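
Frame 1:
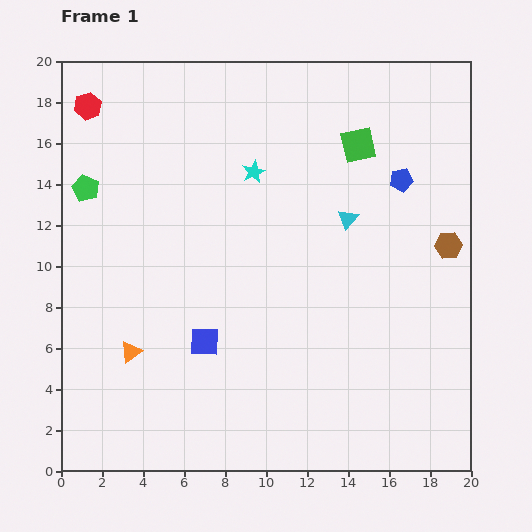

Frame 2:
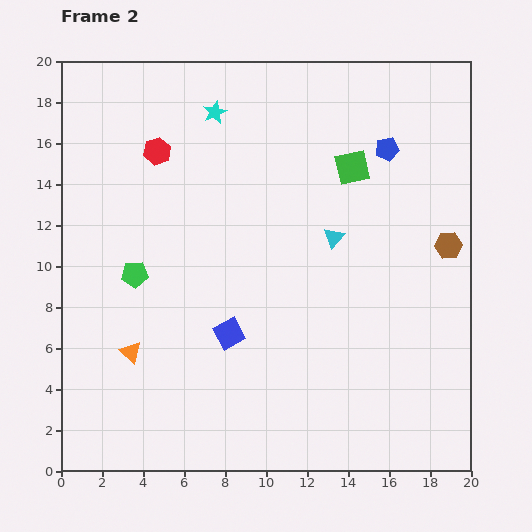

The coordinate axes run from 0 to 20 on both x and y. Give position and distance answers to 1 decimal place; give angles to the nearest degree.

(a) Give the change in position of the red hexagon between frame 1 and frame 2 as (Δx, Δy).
(3.4, -2.2)

The red hexagon was at (1.3, 17.8) in frame 1 and (4.7, 15.6) in frame 2.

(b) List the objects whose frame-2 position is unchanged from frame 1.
the orange triangle, the brown hexagon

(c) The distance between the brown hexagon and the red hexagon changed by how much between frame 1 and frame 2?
-4.0

Distance in frame 1: 18.9. Distance in frame 2: 14.9.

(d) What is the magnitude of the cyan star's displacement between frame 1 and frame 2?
3.5

The cyan star moved from (9.4, 14.6) to (7.5, 17.5), a distance of √(1.9² + 2.9²) ≈ 3.5.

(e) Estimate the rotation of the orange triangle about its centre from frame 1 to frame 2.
42° counter-clockwise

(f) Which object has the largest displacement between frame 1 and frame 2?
the green pentagon

(moved 4.8; next 4.0)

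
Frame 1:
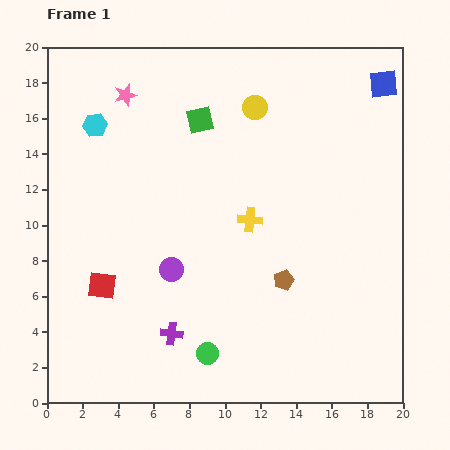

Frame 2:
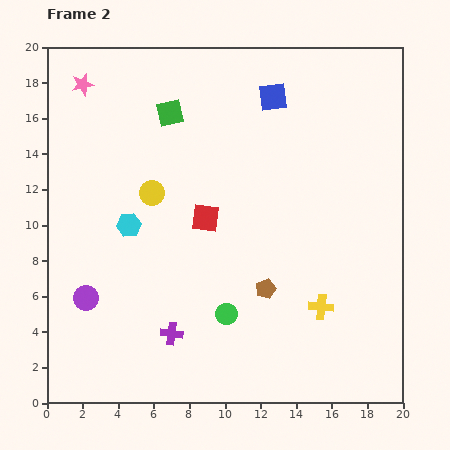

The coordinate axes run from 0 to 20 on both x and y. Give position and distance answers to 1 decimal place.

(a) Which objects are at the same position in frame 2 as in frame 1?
the purple cross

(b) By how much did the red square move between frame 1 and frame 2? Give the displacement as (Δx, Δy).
(5.8, 3.8)

The red square was at (3.1, 6.6) in frame 1 and (8.9, 10.4) in frame 2.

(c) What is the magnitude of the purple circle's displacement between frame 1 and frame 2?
5.1

The purple circle moved from (7.0, 7.5) to (2.2, 5.9), a distance of √(4.8² + 1.6²) ≈ 5.1.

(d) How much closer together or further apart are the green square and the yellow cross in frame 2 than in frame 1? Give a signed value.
+7.5

Distance in frame 1: 6.3. Distance in frame 2: 13.8.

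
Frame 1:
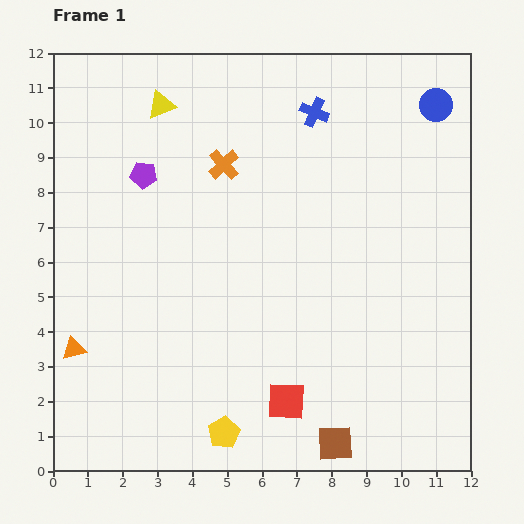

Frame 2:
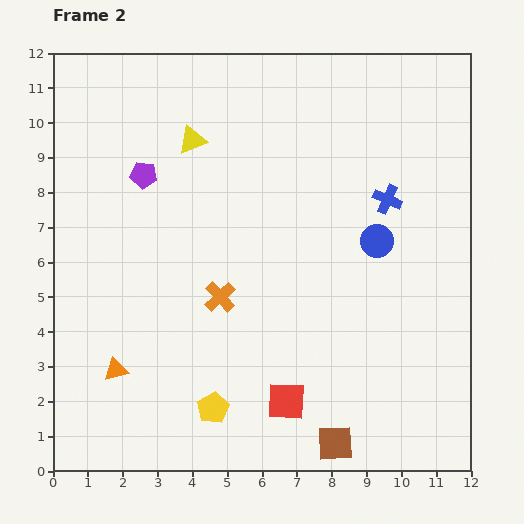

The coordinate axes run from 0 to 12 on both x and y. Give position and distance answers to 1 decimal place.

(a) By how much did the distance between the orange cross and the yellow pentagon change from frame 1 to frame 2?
-4.5

Distance in frame 1: 7.7. Distance in frame 2: 3.2.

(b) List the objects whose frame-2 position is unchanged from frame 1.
the red square, the purple pentagon, the brown square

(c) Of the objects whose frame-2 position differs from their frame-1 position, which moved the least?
the yellow pentagon

(moved 0.8)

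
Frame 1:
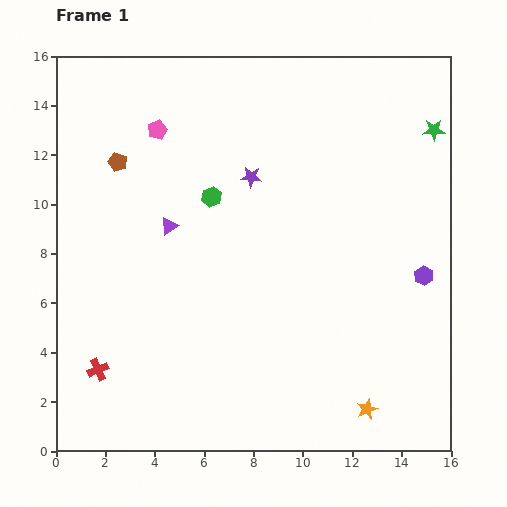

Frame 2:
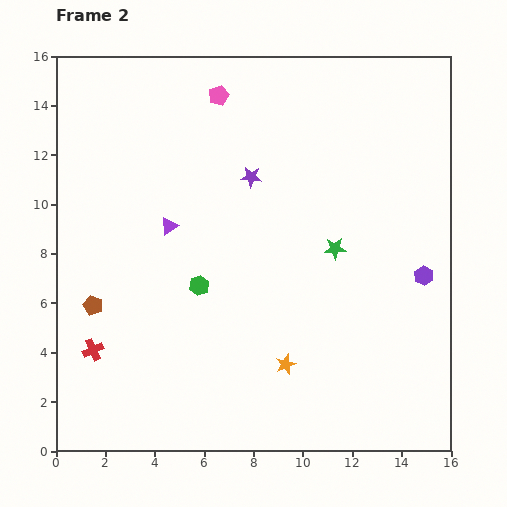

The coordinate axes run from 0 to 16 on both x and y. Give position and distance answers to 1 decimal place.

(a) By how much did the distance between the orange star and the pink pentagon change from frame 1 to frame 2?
-2.9

Distance in frame 1: 14.1. Distance in frame 2: 11.2.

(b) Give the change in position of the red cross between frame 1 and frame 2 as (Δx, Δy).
(-0.2, 0.8)

The red cross was at (1.7, 3.3) in frame 1 and (1.5, 4.1) in frame 2.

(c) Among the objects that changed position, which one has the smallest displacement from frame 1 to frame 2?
the red cross

(moved 0.8)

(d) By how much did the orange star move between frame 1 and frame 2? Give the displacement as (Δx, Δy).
(-3.3, 1.8)

The orange star was at (12.6, 1.7) in frame 1 and (9.3, 3.5) in frame 2.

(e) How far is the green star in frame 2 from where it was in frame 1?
6.2

The green star moved from (15.3, 13.0) to (11.3, 8.2), a distance of √(4.0² + 4.8²) ≈ 6.2.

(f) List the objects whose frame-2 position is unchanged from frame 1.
the purple triangle, the purple hexagon, the purple star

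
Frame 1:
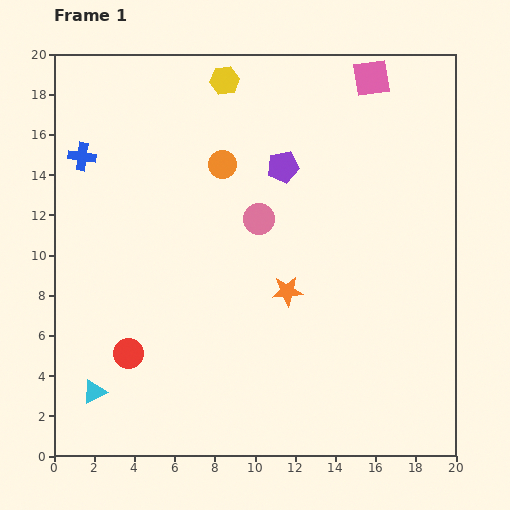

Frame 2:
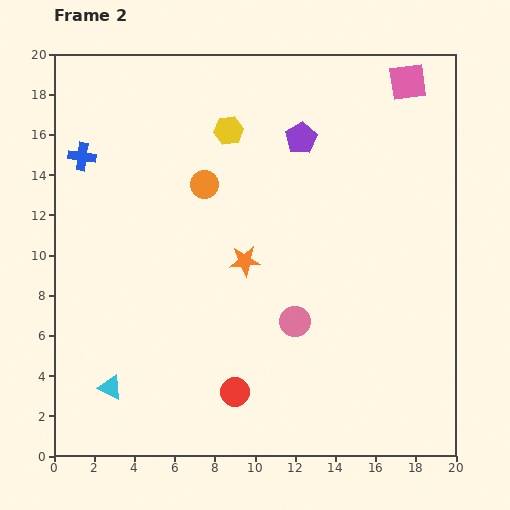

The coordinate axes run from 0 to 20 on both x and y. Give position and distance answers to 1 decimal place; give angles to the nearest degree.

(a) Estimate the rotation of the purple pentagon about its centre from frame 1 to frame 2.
19° counter-clockwise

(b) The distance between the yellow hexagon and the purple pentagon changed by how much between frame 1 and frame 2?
-1.6

Distance in frame 1: 5.2. Distance in frame 2: 3.6.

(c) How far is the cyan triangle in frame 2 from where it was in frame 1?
0.8

The cyan triangle moved from (2.0, 3.2) to (2.8, 3.4), a distance of √(0.8² + 0.2²) ≈ 0.8.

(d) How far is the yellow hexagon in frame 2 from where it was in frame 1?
2.5

The yellow hexagon moved from (8.5, 18.7) to (8.7, 16.2), a distance of √(0.2² + 2.5²) ≈ 2.5.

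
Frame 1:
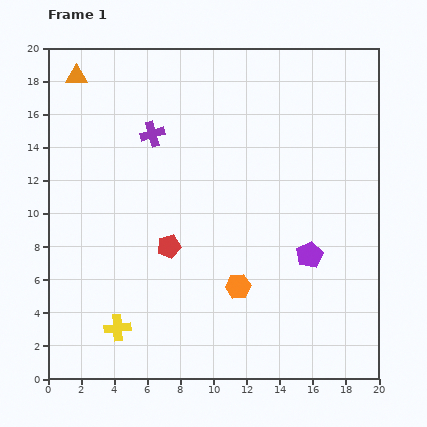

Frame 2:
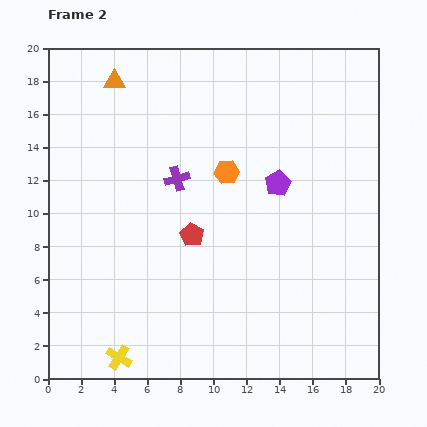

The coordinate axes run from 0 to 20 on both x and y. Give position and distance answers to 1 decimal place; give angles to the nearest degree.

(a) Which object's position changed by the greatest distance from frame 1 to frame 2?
the orange hexagon

(moved 6.9; next 4.7)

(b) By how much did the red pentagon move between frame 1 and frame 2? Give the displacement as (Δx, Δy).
(1.4, 0.7)

The red pentagon was at (7.3, 8.0) in frame 1 and (8.7, 8.7) in frame 2.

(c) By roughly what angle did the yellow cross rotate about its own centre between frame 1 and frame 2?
37° clockwise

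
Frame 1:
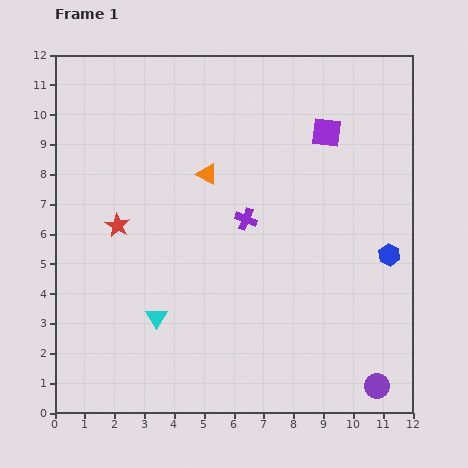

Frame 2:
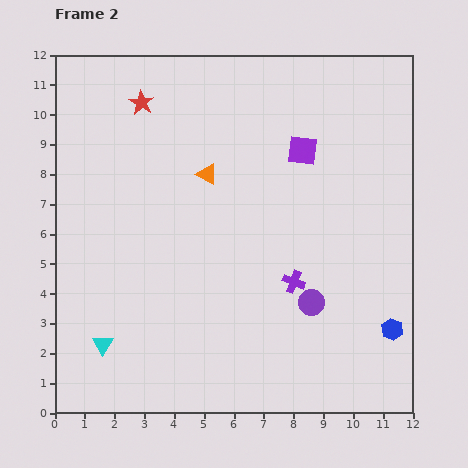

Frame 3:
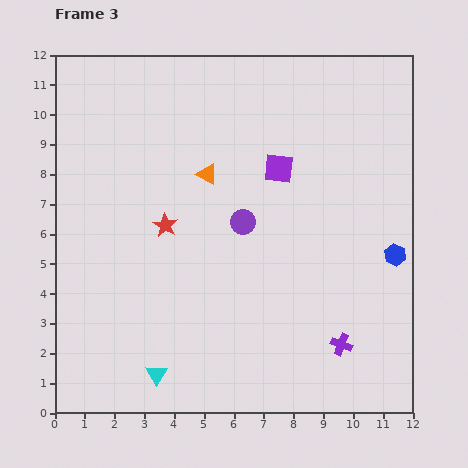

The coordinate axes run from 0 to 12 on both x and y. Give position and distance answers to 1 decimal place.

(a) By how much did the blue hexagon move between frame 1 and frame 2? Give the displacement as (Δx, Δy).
(0.1, -2.5)

The blue hexagon was at (11.2, 5.3) in frame 1 and (11.3, 2.8) in frame 2.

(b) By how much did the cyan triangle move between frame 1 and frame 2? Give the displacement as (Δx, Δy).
(-1.8, -0.9)

The cyan triangle was at (3.4, 3.2) in frame 1 and (1.6, 2.3) in frame 2.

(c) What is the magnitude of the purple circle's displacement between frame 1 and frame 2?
3.6

The purple circle moved from (10.8, 0.9) to (8.6, 3.7), a distance of √(2.2² + 2.8²) ≈ 3.6.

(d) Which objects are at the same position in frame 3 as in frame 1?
the orange triangle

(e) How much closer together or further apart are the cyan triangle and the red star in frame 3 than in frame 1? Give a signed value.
+1.6

Distance in frame 1: 3.4. Distance in frame 3: 5.0.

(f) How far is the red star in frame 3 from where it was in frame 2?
4.2

The red star moved from (2.9, 10.4) to (3.7, 6.3), a distance of √(0.8² + 4.1²) ≈ 4.2.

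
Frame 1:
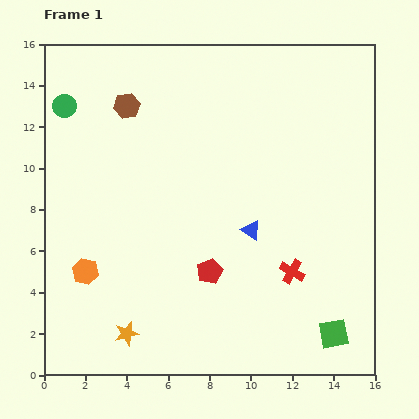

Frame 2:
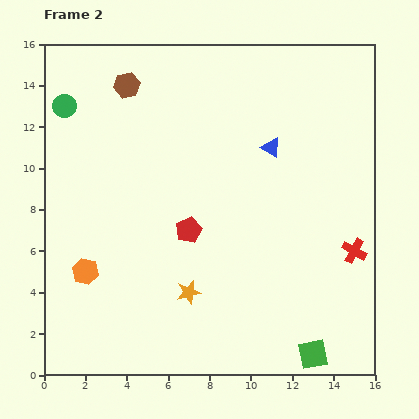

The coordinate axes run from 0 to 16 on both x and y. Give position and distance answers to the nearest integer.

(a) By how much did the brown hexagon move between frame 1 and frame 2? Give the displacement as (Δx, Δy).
(0, 1)

The brown hexagon was at (4, 13) in frame 1 and (4, 14) in frame 2.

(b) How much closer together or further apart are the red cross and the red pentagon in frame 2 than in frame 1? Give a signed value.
+4

Distance in frame 1: 4. Distance in frame 2: 8.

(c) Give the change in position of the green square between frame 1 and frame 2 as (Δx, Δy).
(-1, -1)

The green square was at (14, 2) in frame 1 and (13, 1) in frame 2.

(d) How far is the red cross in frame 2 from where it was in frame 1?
3

The red cross moved from (12, 5) to (15, 6), a distance of √(3² + 1²) ≈ 3.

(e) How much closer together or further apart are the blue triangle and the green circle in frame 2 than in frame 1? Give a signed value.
-1

Distance in frame 1: 11. Distance in frame 2: 10.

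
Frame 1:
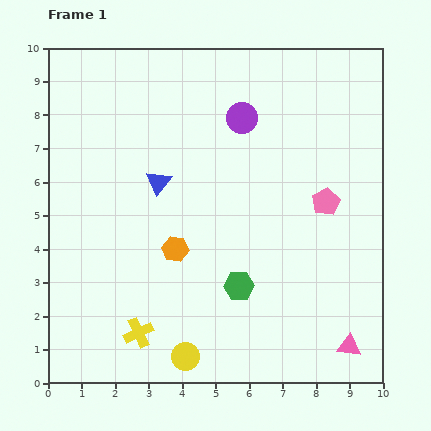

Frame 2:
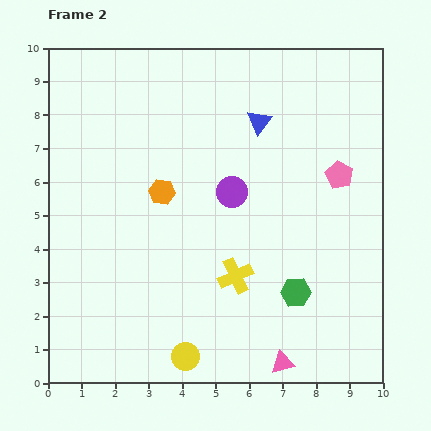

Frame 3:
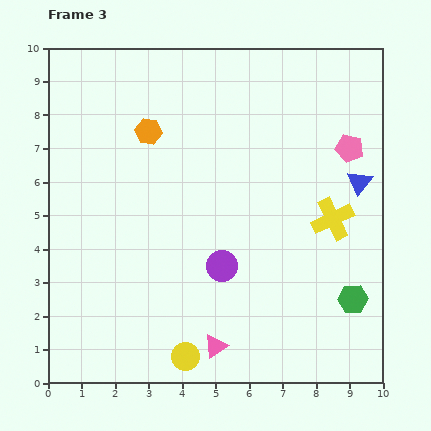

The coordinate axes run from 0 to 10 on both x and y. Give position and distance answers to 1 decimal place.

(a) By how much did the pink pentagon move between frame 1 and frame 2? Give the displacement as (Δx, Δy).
(0.4, 0.8)

The pink pentagon was at (8.3, 5.4) in frame 1 and (8.7, 6.2) in frame 2.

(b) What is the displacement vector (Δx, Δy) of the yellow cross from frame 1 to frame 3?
(5.8, 3.4)

The yellow cross was at (2.7, 1.5) in frame 1 and (8.5, 4.9) in frame 3.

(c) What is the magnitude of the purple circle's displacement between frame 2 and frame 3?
2.2

The purple circle moved from (5.5, 5.7) to (5.2, 3.5), a distance of √(0.3² + 2.2²) ≈ 2.2.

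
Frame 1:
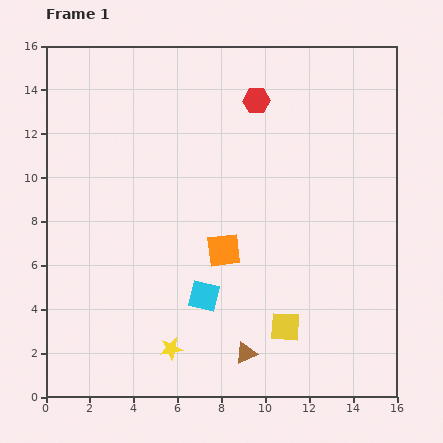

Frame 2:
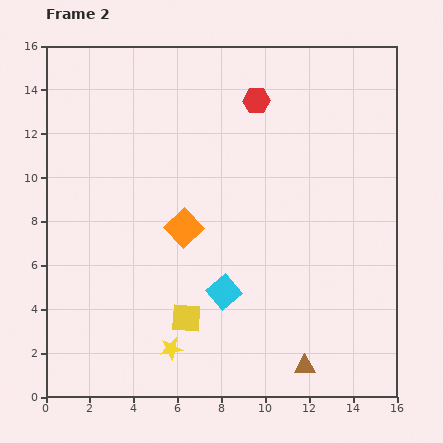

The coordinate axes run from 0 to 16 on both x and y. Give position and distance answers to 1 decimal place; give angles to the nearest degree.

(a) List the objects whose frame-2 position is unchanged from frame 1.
the yellow star, the red hexagon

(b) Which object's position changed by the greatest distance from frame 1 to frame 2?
the yellow square

(moved 4.5; next 2.8)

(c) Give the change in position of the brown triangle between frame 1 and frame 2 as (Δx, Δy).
(2.7, -0.6)

The brown triangle was at (9.1, 2.0) in frame 1 and (11.8, 1.4) in frame 2.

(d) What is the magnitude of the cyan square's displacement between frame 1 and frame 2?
0.9

The cyan square moved from (7.2, 4.6) to (8.1, 4.8), a distance of √(0.9² + 0.2²) ≈ 0.9.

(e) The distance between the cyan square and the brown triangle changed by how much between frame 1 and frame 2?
+1.8

Distance in frame 1: 3.2. Distance in frame 2: 5.0.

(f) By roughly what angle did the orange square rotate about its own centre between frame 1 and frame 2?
37° counter-clockwise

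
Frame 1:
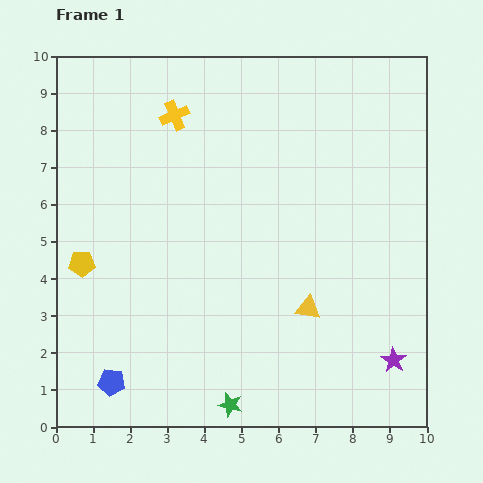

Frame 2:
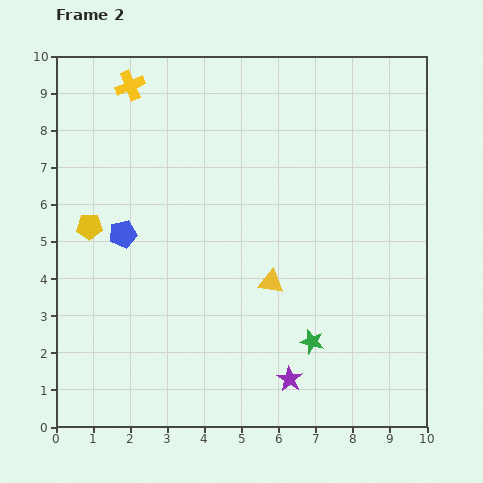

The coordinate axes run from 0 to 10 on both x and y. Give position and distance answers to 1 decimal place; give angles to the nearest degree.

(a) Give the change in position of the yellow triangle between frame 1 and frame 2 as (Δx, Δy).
(-1.0, 0.7)

The yellow triangle was at (6.8, 3.2) in frame 1 and (5.8, 3.9) in frame 2.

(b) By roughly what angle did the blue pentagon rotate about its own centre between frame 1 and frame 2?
21° counter-clockwise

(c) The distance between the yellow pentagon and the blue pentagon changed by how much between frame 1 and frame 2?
-2.4

Distance in frame 1: 3.3. Distance in frame 2: 0.9.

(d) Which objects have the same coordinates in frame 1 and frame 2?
none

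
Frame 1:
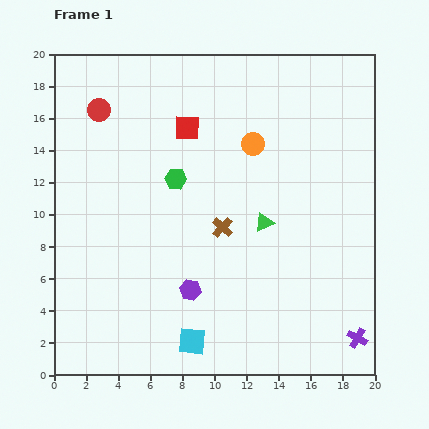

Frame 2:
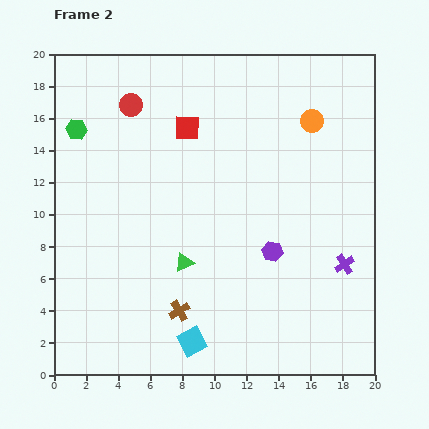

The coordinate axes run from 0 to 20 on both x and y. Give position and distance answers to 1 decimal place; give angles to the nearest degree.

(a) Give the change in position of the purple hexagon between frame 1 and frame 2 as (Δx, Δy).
(5.1, 2.4)

The purple hexagon was at (8.5, 5.3) in frame 1 and (13.6, 7.7) in frame 2.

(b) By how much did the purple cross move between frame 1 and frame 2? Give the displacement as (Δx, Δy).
(-0.8, 4.6)

The purple cross was at (18.9, 2.3) in frame 1 and (18.1, 6.9) in frame 2.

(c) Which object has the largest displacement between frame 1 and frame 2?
the green hexagon

(moved 6.9; next 5.9)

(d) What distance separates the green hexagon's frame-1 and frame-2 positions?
6.9

The green hexagon moved from (7.6, 12.2) to (1.4, 15.3), a distance of √(6.2² + 3.1²) ≈ 6.9.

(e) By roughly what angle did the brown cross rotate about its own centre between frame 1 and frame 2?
17° clockwise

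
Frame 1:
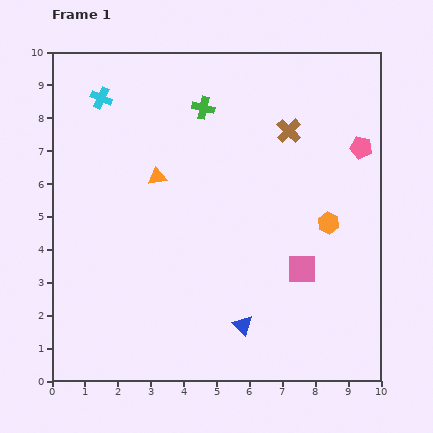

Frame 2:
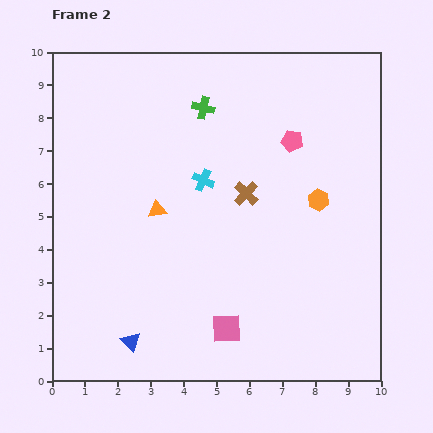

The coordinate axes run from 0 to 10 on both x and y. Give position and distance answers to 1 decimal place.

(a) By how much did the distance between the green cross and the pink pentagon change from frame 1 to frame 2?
-2.0

Distance in frame 1: 4.9. Distance in frame 2: 2.9.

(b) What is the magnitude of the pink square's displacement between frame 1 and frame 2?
2.9

The pink square moved from (7.6, 3.4) to (5.3, 1.6), a distance of √(2.3² + 1.8²) ≈ 2.9.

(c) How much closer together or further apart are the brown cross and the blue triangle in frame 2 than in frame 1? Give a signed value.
-0.4

Distance in frame 1: 6.1. Distance in frame 2: 5.7.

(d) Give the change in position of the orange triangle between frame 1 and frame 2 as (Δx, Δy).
(0.0, -1.0)

The orange triangle was at (3.2, 6.2) in frame 1 and (3.2, 5.2) in frame 2.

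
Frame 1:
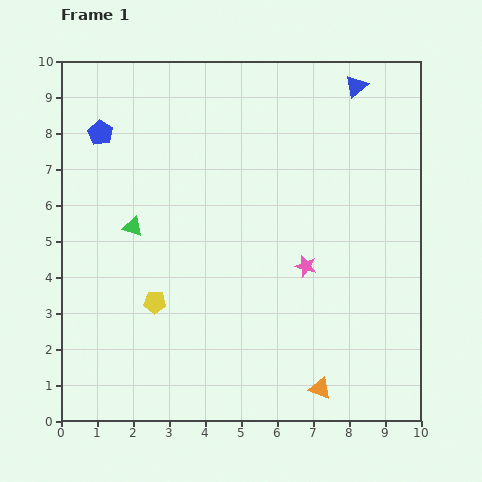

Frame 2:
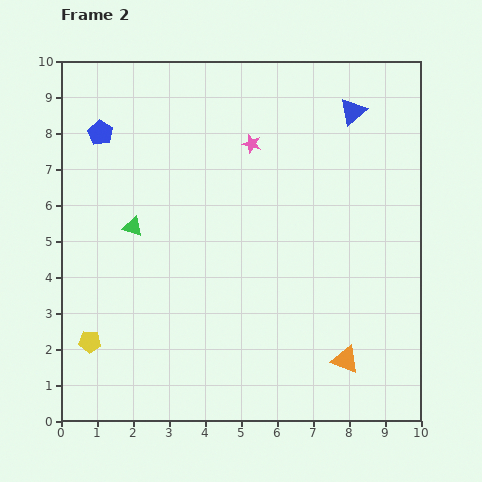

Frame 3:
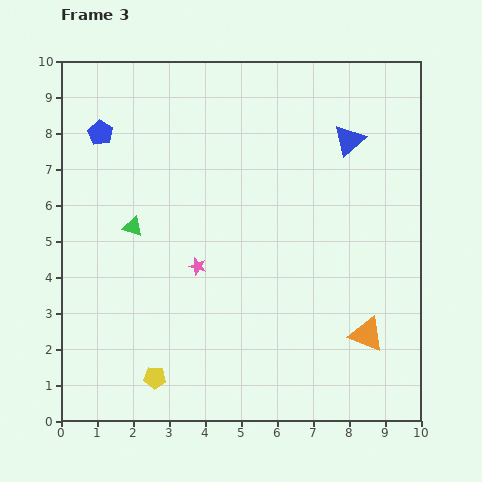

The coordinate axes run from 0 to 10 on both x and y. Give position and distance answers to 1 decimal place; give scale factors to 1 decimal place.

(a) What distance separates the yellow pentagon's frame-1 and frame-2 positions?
2.1

The yellow pentagon moved from (2.6, 3.3) to (0.8, 2.2), a distance of √(1.8² + 1.1²) ≈ 2.1.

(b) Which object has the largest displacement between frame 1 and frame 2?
the pink star

(moved 3.7; next 2.1)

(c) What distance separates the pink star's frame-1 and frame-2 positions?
3.7

The pink star moved from (6.8, 4.3) to (5.3, 7.7), a distance of √(1.5² + 3.4²) ≈ 3.7.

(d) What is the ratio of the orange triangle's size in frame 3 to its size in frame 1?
1.6×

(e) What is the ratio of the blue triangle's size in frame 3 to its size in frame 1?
1.4×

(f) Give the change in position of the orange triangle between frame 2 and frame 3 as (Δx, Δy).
(0.6, 0.7)

The orange triangle was at (7.9, 1.7) in frame 2 and (8.5, 2.4) in frame 3.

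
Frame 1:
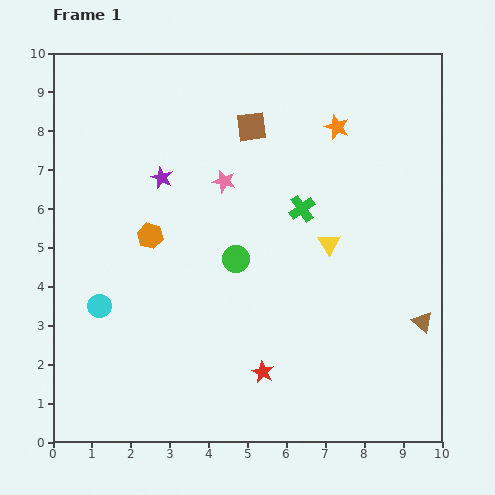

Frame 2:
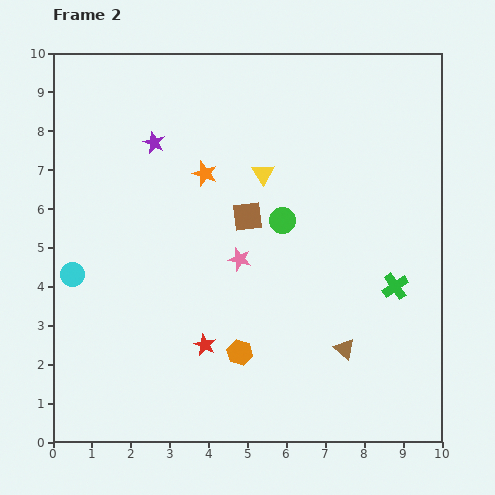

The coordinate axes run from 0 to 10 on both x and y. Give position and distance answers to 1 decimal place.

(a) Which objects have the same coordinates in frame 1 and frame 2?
none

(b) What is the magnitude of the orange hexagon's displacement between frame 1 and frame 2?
3.8

The orange hexagon moved from (2.5, 5.3) to (4.8, 2.3), a distance of √(2.3² + 3.0²) ≈ 3.8.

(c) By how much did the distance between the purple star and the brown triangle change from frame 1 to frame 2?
-0.5

Distance in frame 1: 7.7. Distance in frame 2: 7.2.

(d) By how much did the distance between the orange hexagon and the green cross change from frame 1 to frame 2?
+0.3

Distance in frame 1: 4.0. Distance in frame 2: 4.3.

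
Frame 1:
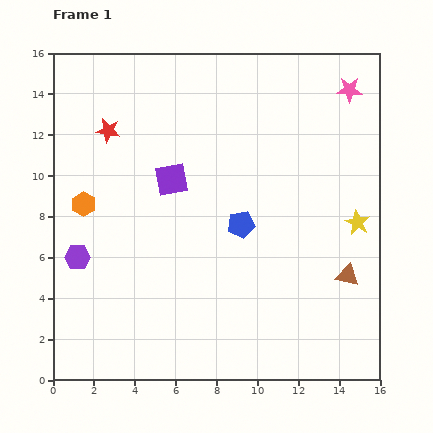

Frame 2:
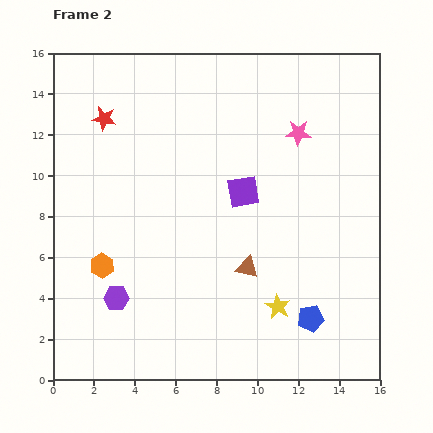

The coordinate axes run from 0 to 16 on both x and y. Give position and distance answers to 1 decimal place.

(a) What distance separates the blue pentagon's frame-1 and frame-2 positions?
5.7

The blue pentagon moved from (9.2, 7.6) to (12.6, 3.0), a distance of √(3.4² + 4.6²) ≈ 5.7.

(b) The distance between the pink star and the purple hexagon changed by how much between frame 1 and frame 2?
-3.6

Distance in frame 1: 15.6. Distance in frame 2: 12.0.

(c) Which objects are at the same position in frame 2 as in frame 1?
none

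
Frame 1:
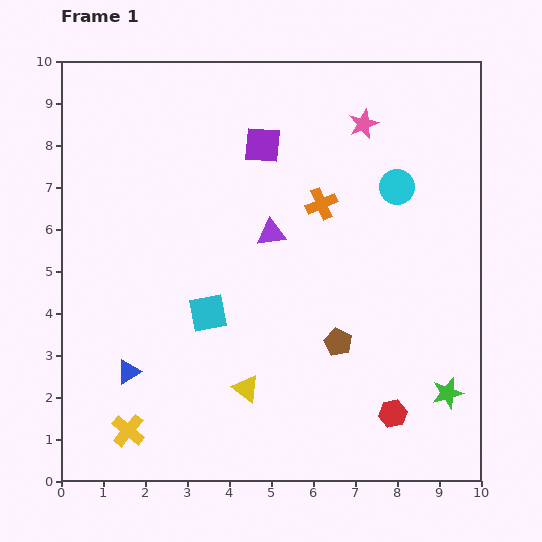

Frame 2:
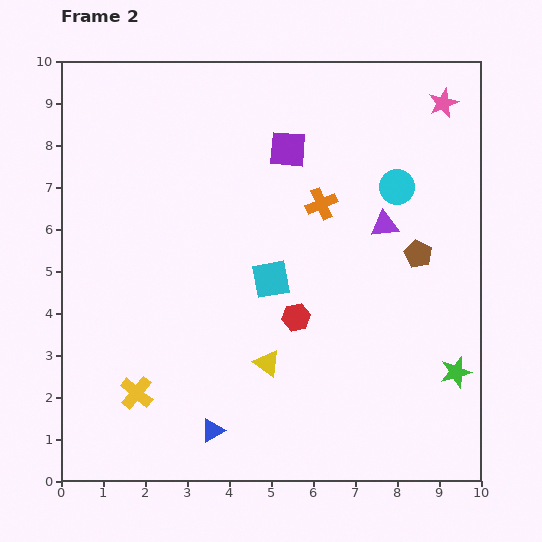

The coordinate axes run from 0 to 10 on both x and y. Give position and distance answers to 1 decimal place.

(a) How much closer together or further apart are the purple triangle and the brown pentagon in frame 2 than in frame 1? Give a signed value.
-2.0

Distance in frame 1: 3.1. Distance in frame 2: 1.1.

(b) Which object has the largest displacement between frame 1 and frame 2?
the red hexagon

(moved 3.3; next 2.8)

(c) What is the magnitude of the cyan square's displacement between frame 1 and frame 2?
1.7

The cyan square moved from (3.5, 4.0) to (5.0, 4.8), a distance of √(1.5² + 0.8²) ≈ 1.7.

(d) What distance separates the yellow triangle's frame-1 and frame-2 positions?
0.8

The yellow triangle moved from (4.4, 2.2) to (4.9, 2.8), a distance of √(0.5² + 0.6²) ≈ 0.8.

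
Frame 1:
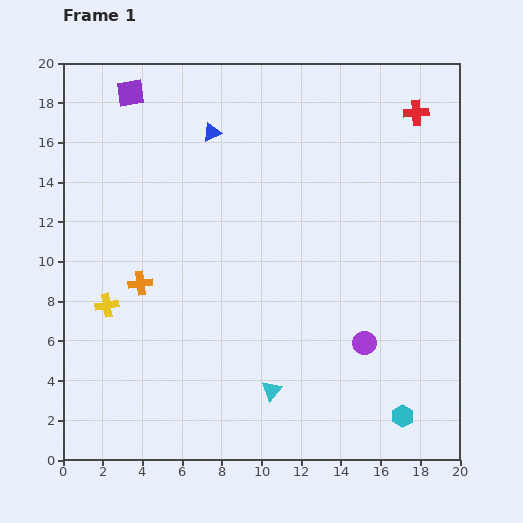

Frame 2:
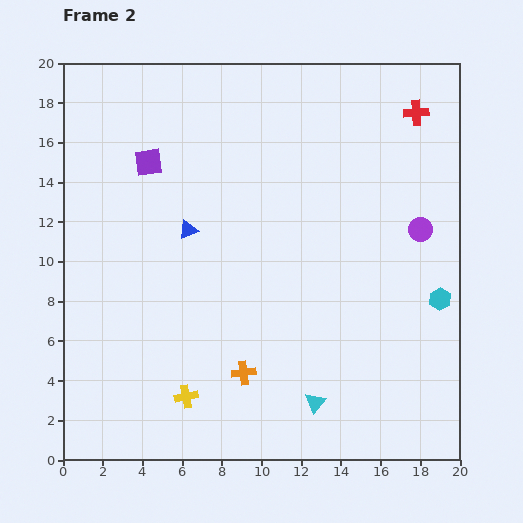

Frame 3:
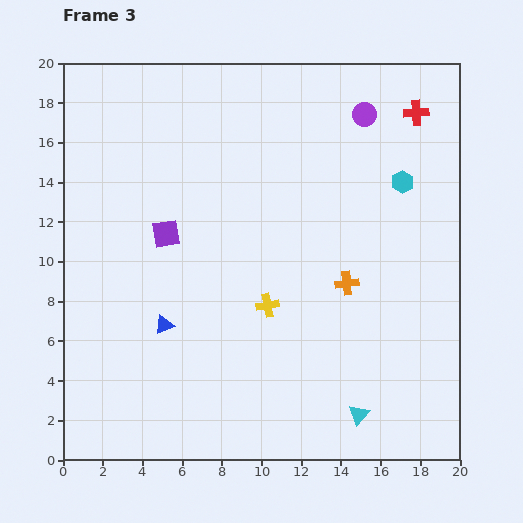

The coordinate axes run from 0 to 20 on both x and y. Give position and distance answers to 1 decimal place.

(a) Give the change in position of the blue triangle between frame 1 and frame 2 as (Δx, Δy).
(-1.2, -4.9)

The blue triangle was at (7.5, 16.5) in frame 1 and (6.3, 11.6) in frame 2.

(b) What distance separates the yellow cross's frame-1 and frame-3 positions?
8.1

The yellow cross moved from (2.2, 7.8) to (10.3, 7.8), a distance of √(8.1² + 0.0²) ≈ 8.1.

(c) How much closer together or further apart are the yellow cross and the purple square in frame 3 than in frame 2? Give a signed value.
-5.8

Distance in frame 2: 12.0. Distance in frame 3: 6.2.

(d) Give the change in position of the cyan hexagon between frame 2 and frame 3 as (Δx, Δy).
(-1.9, 5.9)

The cyan hexagon was at (19.0, 8.1) in frame 2 and (17.1, 14.0) in frame 3.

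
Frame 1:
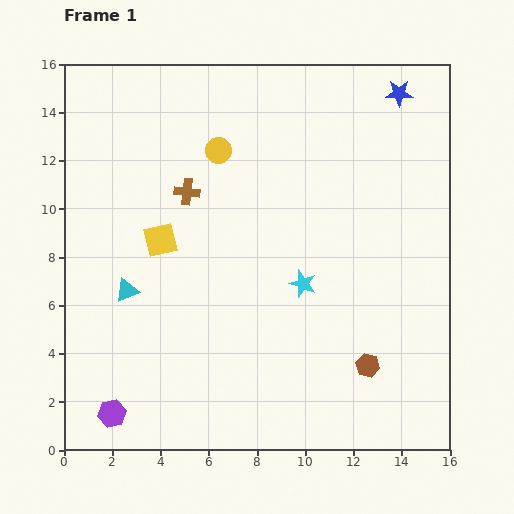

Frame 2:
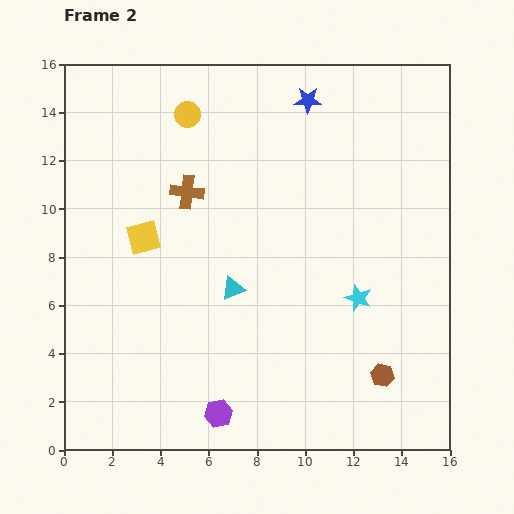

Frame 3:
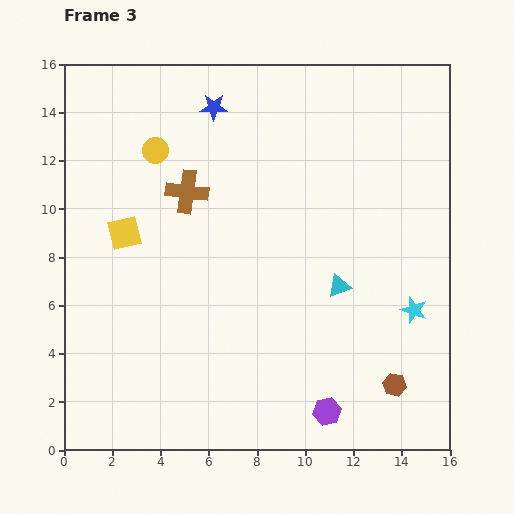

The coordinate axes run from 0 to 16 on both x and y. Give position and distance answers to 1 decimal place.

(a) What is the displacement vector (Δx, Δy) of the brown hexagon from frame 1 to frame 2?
(0.6, -0.4)

The brown hexagon was at (12.6, 3.5) in frame 1 and (13.2, 3.1) in frame 2.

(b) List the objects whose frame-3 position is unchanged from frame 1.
the brown cross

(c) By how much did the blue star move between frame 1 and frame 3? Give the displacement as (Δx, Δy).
(-7.7, -0.6)

The blue star was at (13.9, 14.8) in frame 1 and (6.2, 14.2) in frame 3.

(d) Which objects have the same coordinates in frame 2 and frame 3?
the brown cross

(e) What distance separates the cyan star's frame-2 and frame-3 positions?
2.4

The cyan star moved from (12.2, 6.3) to (14.5, 5.8), a distance of √(2.3² + 0.5²) ≈ 2.4.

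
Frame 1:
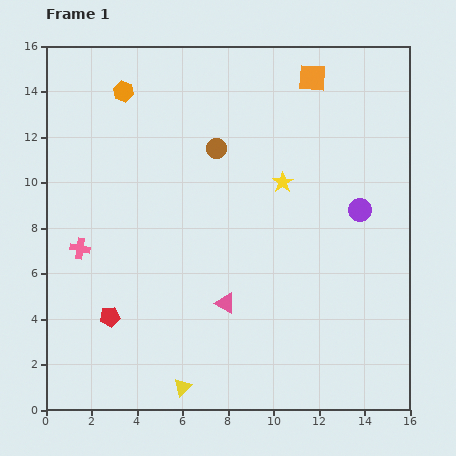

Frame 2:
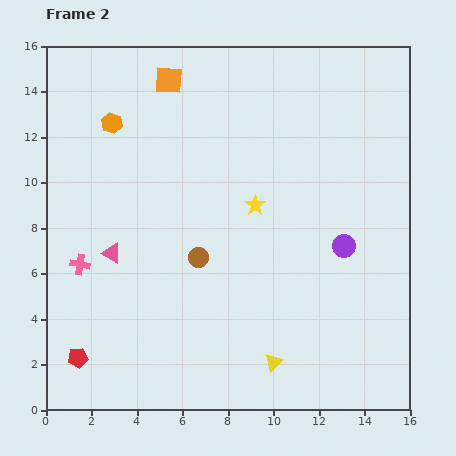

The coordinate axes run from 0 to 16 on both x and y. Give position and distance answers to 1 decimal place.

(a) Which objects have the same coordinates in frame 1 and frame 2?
none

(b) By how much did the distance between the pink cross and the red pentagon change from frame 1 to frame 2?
+0.8

Distance in frame 1: 3.3. Distance in frame 2: 4.1.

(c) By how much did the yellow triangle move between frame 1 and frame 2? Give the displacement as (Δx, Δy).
(4.0, 1.1)

The yellow triangle was at (6.0, 1.0) in frame 1 and (10.0, 2.1) in frame 2.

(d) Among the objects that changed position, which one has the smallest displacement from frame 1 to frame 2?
the pink cross

(moved 0.7)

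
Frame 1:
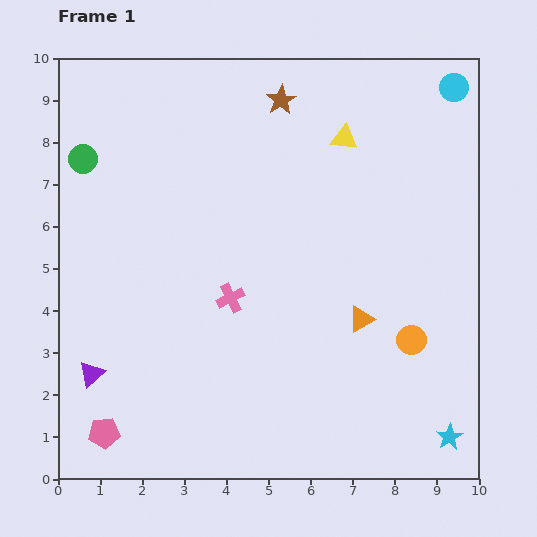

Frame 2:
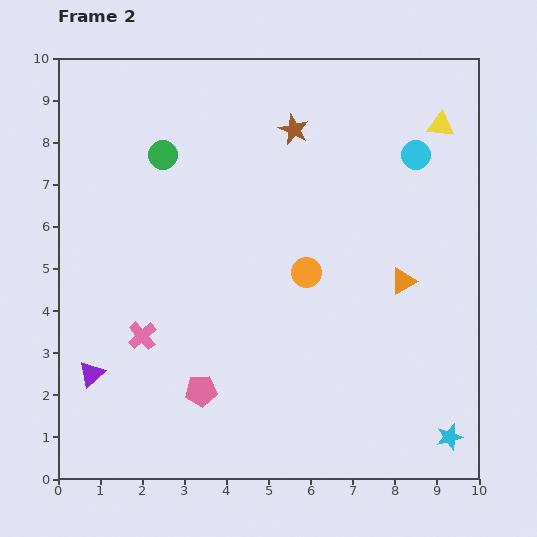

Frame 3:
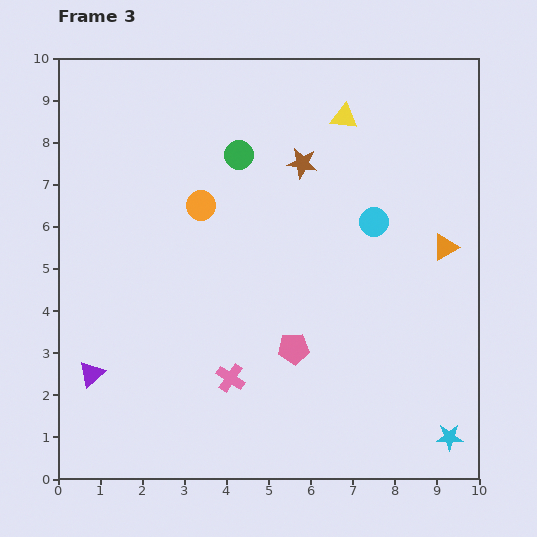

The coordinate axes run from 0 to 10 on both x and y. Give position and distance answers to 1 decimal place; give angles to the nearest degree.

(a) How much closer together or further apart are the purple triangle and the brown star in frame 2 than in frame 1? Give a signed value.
-0.4

Distance in frame 1: 7.9. Distance in frame 2: 7.5.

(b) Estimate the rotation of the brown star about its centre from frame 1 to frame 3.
30° counter-clockwise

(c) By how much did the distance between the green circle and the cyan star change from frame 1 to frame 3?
-2.5

Distance in frame 1: 10.9. Distance in frame 3: 8.4.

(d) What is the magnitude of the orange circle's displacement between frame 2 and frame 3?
3.0

The orange circle moved from (5.9, 4.9) to (3.4, 6.5), a distance of √(2.5² + 1.6²) ≈ 3.0.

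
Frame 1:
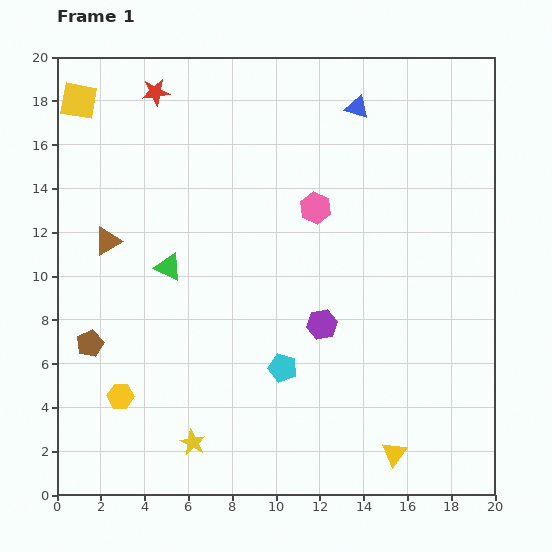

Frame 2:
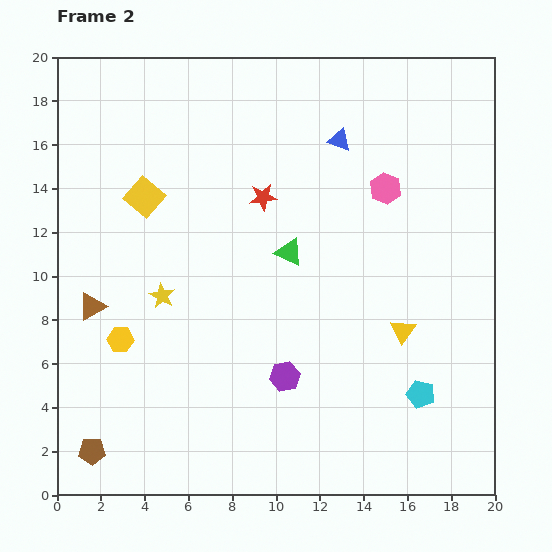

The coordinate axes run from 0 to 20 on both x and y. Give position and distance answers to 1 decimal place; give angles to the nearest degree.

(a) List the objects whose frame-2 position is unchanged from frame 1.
none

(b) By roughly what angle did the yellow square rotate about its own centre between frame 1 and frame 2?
30° clockwise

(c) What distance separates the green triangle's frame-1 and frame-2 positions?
5.5

The green triangle moved from (5.1, 10.4) to (10.6, 11.1), a distance of √(5.5² + 0.7²) ≈ 5.5.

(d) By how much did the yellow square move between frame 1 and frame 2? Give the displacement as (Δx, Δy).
(3.0, -4.4)

The yellow square was at (1.0, 18.0) in frame 1 and (4.0, 13.6) in frame 2.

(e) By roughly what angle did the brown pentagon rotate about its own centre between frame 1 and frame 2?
23° clockwise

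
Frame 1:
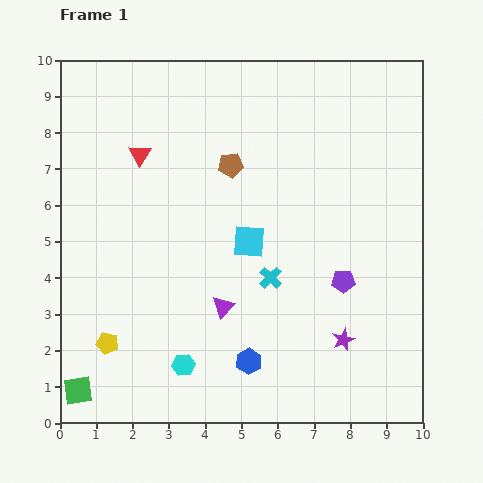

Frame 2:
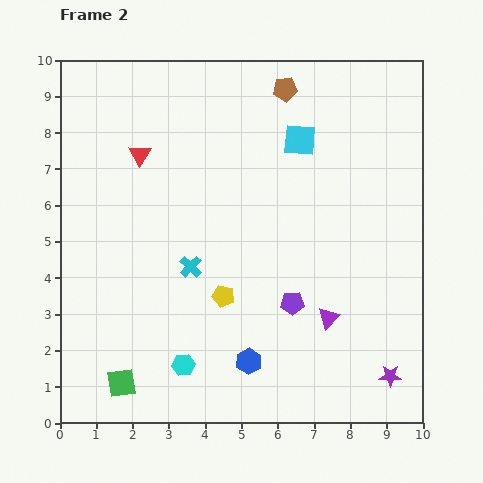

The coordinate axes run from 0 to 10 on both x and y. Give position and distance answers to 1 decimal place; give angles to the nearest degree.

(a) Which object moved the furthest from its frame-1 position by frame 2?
the yellow pentagon

(moved 3.5; next 3.1)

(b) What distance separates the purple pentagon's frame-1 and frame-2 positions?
1.5

The purple pentagon moved from (7.8, 3.9) to (6.4, 3.3), a distance of √(1.4² + 0.6²) ≈ 1.5.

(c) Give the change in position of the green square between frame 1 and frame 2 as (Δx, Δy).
(1.2, 0.2)

The green square was at (0.5, 0.9) in frame 1 and (1.7, 1.1) in frame 2.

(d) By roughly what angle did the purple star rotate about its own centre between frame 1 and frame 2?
23° clockwise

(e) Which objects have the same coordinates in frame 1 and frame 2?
the blue hexagon, the red triangle, the cyan hexagon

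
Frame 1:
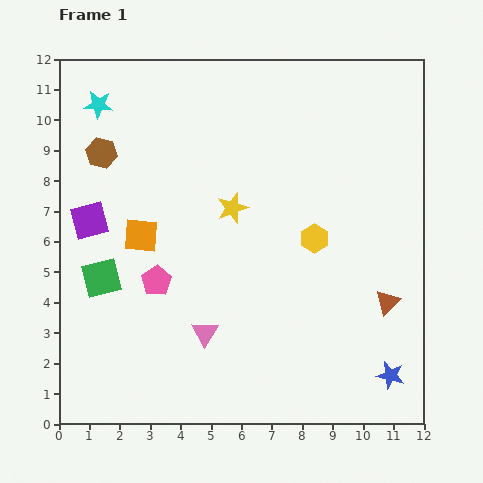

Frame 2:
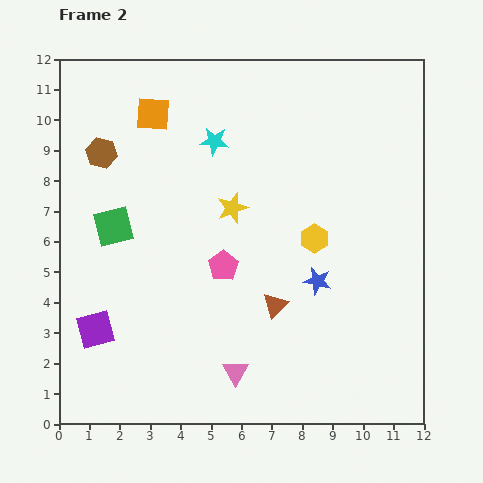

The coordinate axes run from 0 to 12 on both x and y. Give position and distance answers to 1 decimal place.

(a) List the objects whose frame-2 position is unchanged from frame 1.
the yellow hexagon, the yellow star, the brown hexagon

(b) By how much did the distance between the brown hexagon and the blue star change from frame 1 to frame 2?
-3.8

Distance in frame 1: 12.0. Distance in frame 2: 8.2.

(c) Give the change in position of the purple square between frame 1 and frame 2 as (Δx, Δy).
(0.2, -3.6)

The purple square was at (1.0, 6.7) in frame 1 and (1.2, 3.1) in frame 2.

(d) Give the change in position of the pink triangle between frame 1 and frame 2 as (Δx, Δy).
(1.0, -1.3)

The pink triangle was at (4.8, 3.0) in frame 1 and (5.8, 1.7) in frame 2.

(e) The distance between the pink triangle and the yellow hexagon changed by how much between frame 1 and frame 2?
+0.3

Distance in frame 1: 4.8. Distance in frame 2: 5.1.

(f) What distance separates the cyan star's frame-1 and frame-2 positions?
4.0

The cyan star moved from (1.3, 10.5) to (5.1, 9.3), a distance of √(3.8² + 1.2²) ≈ 4.0.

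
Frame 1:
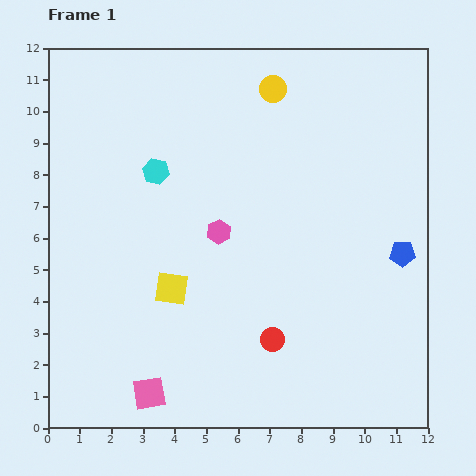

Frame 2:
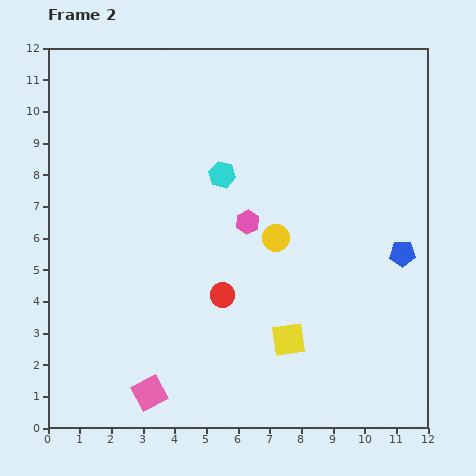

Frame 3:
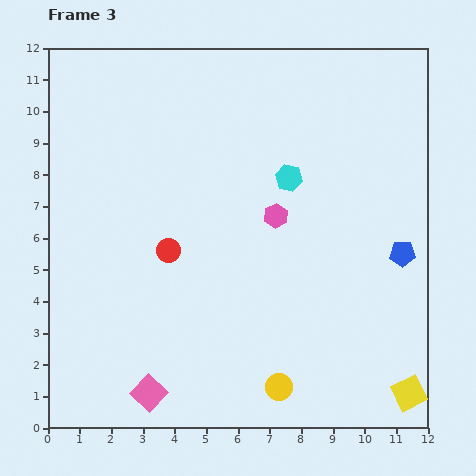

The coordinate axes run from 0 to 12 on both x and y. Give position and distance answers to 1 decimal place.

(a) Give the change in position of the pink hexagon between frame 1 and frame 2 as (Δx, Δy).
(0.9, 0.3)

The pink hexagon was at (5.4, 6.2) in frame 1 and (6.3, 6.5) in frame 2.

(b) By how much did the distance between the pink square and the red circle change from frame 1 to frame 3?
+0.2

Distance in frame 1: 4.3. Distance in frame 3: 4.5.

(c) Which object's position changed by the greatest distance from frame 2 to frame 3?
the yellow circle

(moved 4.7; next 4.2)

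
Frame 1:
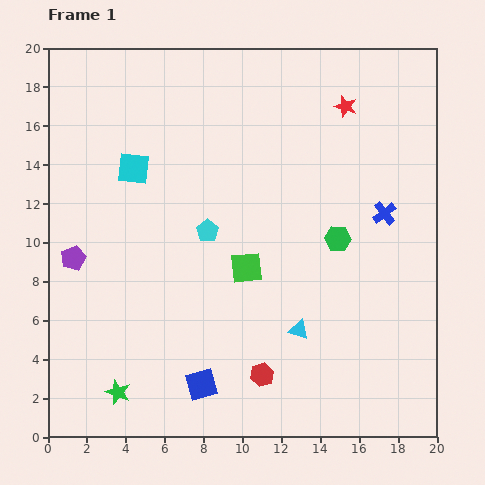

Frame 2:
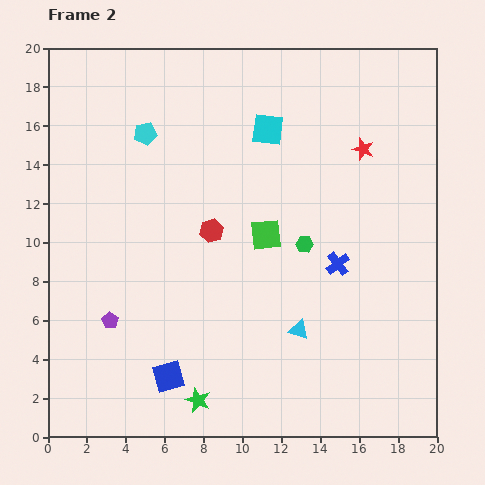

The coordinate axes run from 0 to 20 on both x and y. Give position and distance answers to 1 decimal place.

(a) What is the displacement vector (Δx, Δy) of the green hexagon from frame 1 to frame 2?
(-1.7, -0.3)

The green hexagon was at (14.9, 10.2) in frame 1 and (13.2, 9.9) in frame 2.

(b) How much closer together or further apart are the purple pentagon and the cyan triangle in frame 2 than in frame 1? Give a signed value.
-2.5

Distance in frame 1: 12.2. Distance in frame 2: 9.7.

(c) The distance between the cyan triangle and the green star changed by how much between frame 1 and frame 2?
-3.5

Distance in frame 1: 9.8. Distance in frame 2: 6.3.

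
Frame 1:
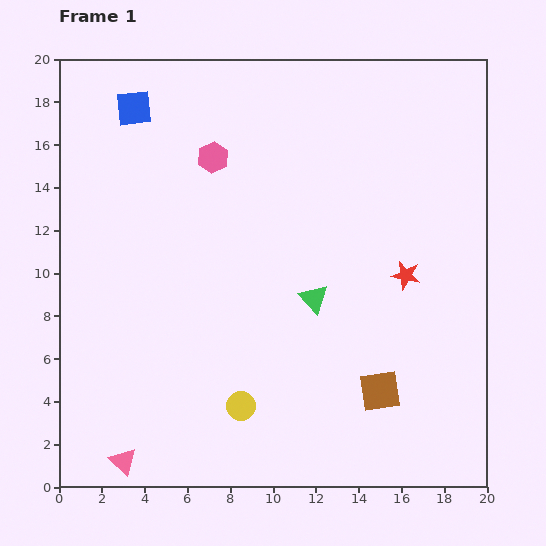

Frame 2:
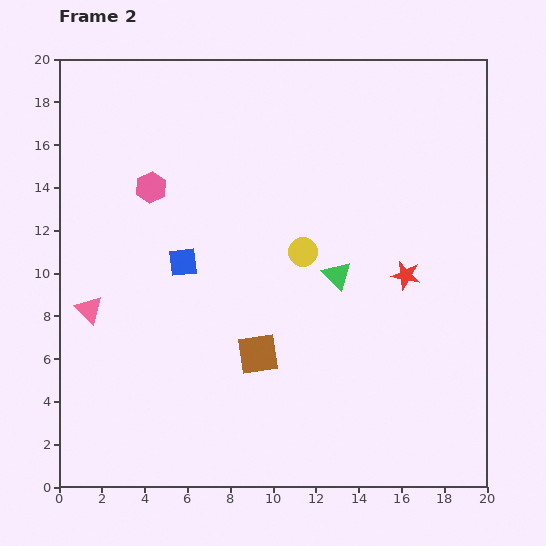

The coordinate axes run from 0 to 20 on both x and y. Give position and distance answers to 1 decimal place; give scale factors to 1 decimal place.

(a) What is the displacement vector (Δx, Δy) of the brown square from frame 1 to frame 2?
(-5.7, 1.7)

The brown square was at (15.0, 4.5) in frame 1 and (9.3, 6.2) in frame 2.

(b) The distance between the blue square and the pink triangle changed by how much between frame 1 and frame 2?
-11.6

Distance in frame 1: 16.5. Distance in frame 2: 4.9.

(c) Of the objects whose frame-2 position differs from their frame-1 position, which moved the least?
the green triangle

(moved 1.6)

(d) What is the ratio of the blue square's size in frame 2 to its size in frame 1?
0.8×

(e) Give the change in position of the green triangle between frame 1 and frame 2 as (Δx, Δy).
(1.1, 1.1)

The green triangle was at (11.9, 8.8) in frame 1 and (13.0, 9.9) in frame 2.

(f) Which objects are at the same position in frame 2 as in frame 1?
the red star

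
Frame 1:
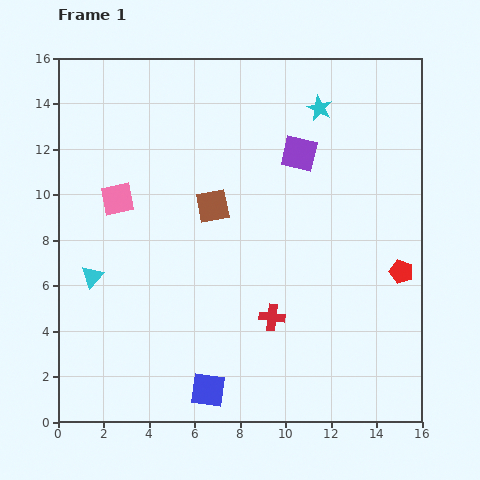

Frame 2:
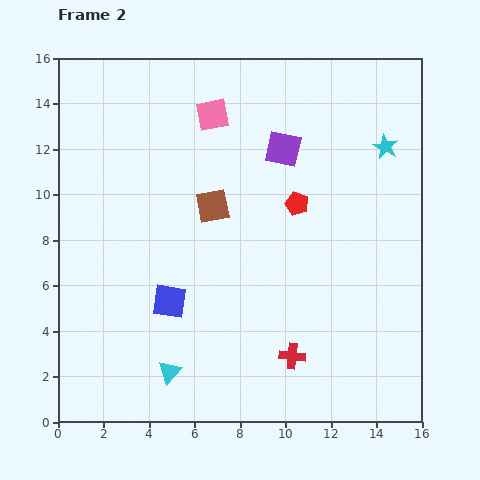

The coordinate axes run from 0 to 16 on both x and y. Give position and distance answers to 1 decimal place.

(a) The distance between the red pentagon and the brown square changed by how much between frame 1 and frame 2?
-5.1

Distance in frame 1: 8.8. Distance in frame 2: 3.7.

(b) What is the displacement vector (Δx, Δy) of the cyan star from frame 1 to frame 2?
(2.9, -1.7)

The cyan star was at (11.5, 13.8) in frame 1 and (14.4, 12.1) in frame 2.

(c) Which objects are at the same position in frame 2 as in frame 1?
the brown square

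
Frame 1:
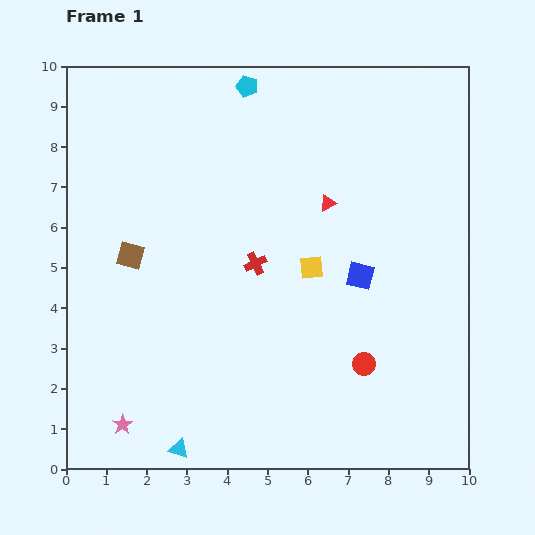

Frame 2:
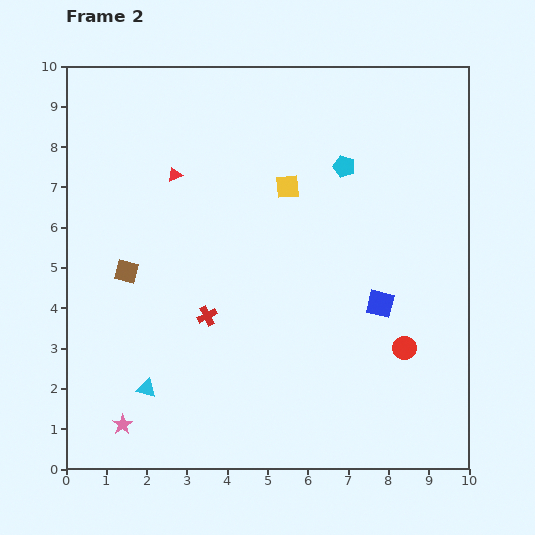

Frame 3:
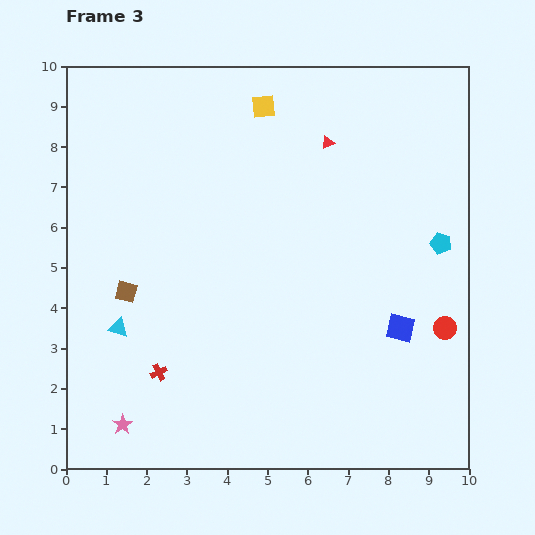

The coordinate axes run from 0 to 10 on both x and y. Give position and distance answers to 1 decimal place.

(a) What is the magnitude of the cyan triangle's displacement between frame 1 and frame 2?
1.7

The cyan triangle moved from (2.8, 0.5) to (2.0, 2.0), a distance of √(0.8² + 1.5²) ≈ 1.7.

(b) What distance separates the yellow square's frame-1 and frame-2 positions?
2.1

The yellow square moved from (6.1, 5.0) to (5.5, 7.0), a distance of √(0.6² + 2.0²) ≈ 2.1.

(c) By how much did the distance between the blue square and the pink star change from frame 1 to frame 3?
+0.3

Distance in frame 1: 7.0. Distance in frame 3: 7.3.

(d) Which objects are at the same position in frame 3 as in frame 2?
the pink star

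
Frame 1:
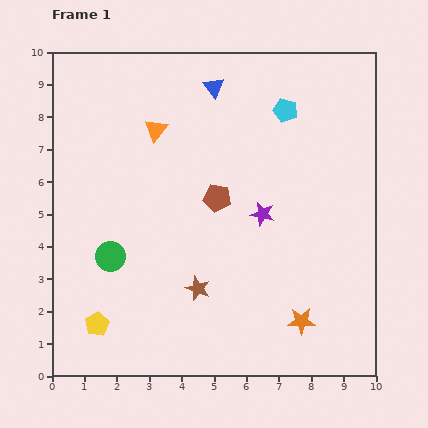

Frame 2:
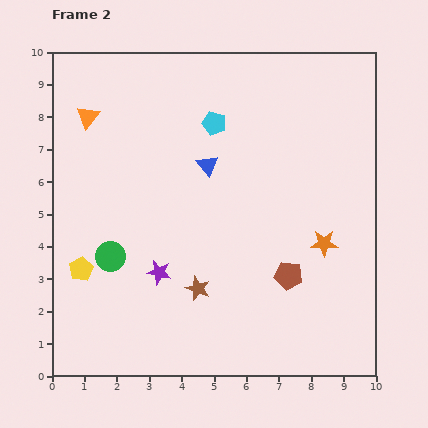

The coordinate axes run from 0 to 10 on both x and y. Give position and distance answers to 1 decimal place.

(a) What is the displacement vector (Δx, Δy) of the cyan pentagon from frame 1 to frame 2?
(-2.2, -0.4)

The cyan pentagon was at (7.2, 8.2) in frame 1 and (5.0, 7.8) in frame 2.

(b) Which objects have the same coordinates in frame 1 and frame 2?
the green circle, the brown star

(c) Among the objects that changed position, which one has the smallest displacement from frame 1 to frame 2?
the yellow pentagon

(moved 1.8)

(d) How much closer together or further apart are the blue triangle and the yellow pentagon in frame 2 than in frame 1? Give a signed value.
-3.1

Distance in frame 1: 8.1. Distance in frame 2: 5.0.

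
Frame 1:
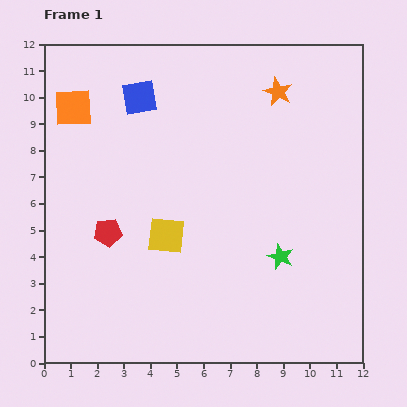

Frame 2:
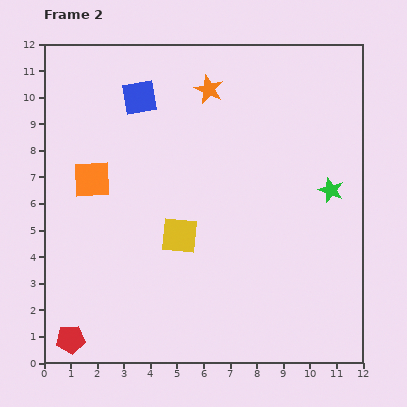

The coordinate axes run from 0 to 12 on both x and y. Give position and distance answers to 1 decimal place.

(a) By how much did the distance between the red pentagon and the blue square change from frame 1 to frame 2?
+4.3

Distance in frame 1: 5.2. Distance in frame 2: 9.5.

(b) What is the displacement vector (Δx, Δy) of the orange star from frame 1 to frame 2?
(-2.6, 0.1)

The orange star was at (8.8, 10.2) in frame 1 and (6.2, 10.3) in frame 2.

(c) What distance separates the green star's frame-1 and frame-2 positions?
3.1

The green star moved from (8.9, 4.0) to (10.8, 6.5), a distance of √(1.9² + 2.5²) ≈ 3.1.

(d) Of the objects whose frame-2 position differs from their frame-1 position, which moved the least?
the yellow square

(moved 0.5)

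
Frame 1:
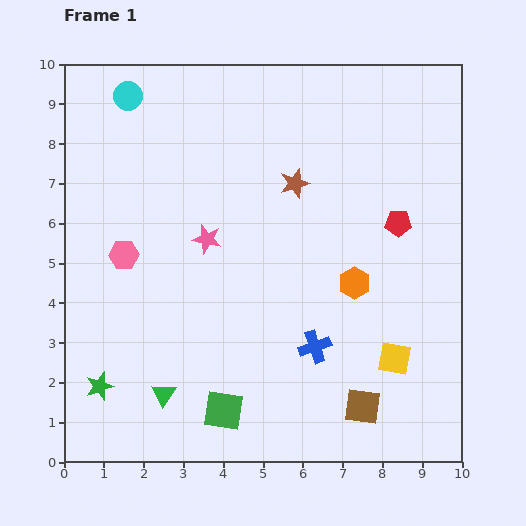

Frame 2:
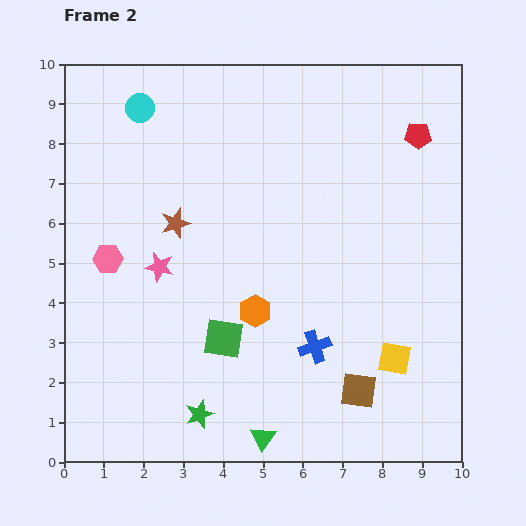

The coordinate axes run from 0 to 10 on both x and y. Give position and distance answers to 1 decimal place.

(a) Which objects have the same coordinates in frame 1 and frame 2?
the blue cross, the yellow square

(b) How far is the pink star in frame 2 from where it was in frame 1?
1.4

The pink star moved from (3.6, 5.6) to (2.4, 4.9), a distance of √(1.2² + 0.7²) ≈ 1.4.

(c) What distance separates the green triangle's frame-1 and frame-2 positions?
2.7

The green triangle moved from (2.5, 1.7) to (5.0, 0.6), a distance of √(2.5² + 1.1²) ≈ 2.7.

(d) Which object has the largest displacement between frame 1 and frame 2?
the brown star

(moved 3.2; next 2.7)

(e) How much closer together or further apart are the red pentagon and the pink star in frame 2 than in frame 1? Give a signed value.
+2.5

Distance in frame 1: 4.8. Distance in frame 2: 7.3.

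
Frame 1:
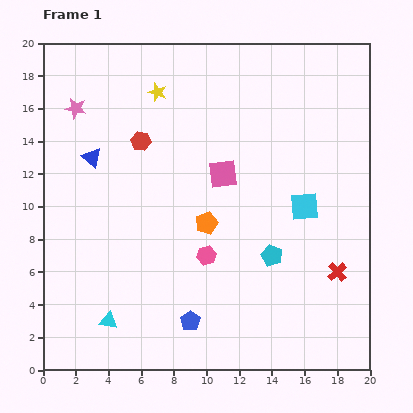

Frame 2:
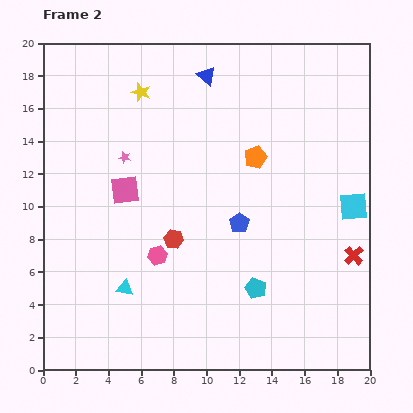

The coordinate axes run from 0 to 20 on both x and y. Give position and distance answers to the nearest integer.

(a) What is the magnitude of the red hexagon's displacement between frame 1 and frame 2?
6

The red hexagon moved from (6, 14) to (8, 8), a distance of √(2² + 6²) ≈ 6.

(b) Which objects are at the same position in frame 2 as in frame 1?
none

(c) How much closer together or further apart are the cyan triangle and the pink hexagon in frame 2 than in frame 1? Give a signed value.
-4

Distance in frame 1: 7. Distance in frame 2: 3.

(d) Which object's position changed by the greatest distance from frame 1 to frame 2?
the blue triangle

(moved 9; next 7)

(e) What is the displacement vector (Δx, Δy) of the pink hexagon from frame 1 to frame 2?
(-3, 0)

The pink hexagon was at (10, 7) in frame 1 and (7, 7) in frame 2.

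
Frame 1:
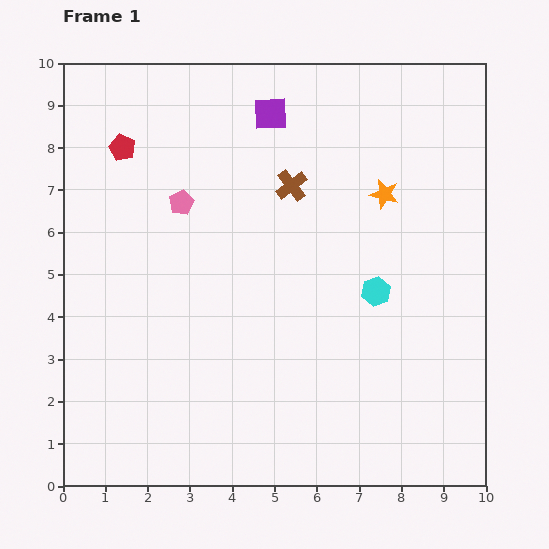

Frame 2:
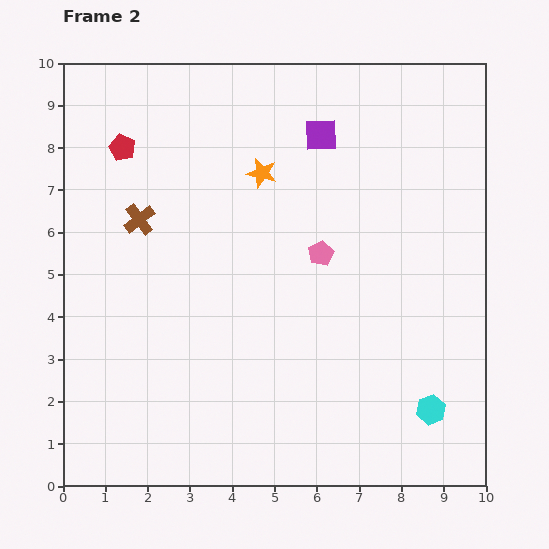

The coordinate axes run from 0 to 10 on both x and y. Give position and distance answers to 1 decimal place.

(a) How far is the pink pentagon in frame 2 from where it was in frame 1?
3.5

The pink pentagon moved from (2.8, 6.7) to (6.1, 5.5), a distance of √(3.3² + 1.2²) ≈ 3.5.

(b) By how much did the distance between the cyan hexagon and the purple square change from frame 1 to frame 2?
+2.1

Distance in frame 1: 4.9. Distance in frame 2: 7.0.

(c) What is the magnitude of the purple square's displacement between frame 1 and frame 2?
1.3

The purple square moved from (4.9, 8.8) to (6.1, 8.3), a distance of √(1.2² + 0.5²) ≈ 1.3.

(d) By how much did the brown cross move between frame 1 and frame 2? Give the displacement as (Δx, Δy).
(-3.6, -0.8)

The brown cross was at (5.4, 7.1) in frame 1 and (1.8, 6.3) in frame 2.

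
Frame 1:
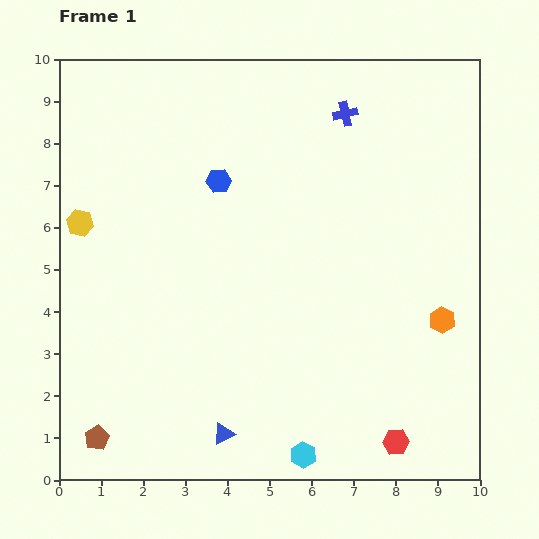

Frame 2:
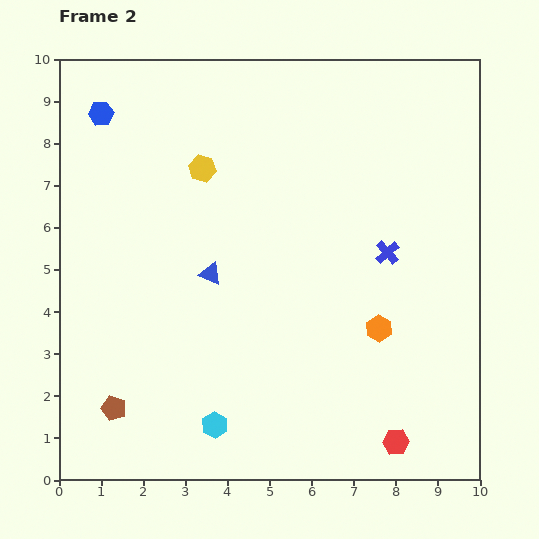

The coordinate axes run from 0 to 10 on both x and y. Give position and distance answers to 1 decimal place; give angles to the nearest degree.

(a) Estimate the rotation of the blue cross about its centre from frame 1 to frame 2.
29° counter-clockwise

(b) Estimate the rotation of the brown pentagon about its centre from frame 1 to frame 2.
25° counter-clockwise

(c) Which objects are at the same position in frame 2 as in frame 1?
the red hexagon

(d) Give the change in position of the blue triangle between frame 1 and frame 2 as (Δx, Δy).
(-0.3, 3.8)

The blue triangle was at (3.9, 1.1) in frame 1 and (3.6, 4.9) in frame 2.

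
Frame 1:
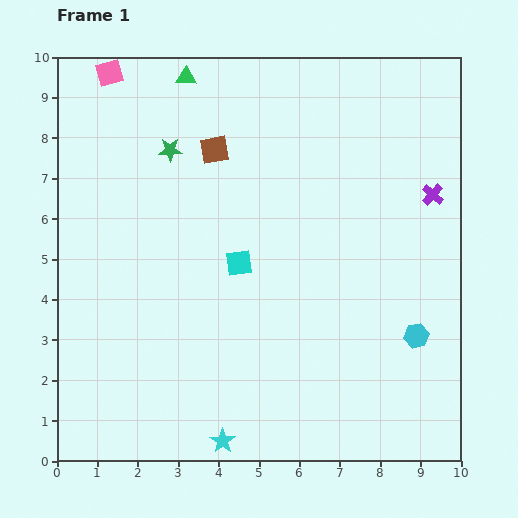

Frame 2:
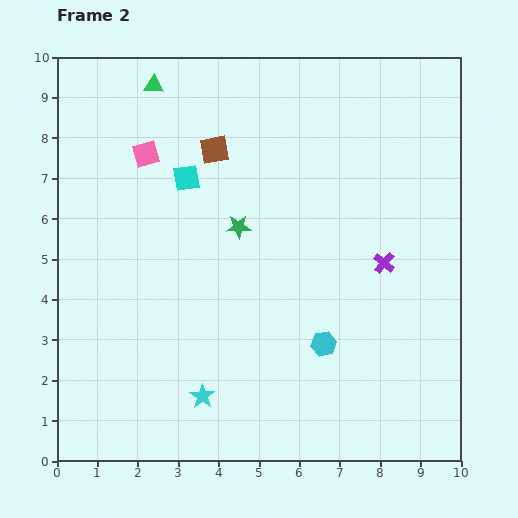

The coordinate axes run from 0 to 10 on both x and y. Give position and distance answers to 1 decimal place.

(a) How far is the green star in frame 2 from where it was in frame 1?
2.5

The green star moved from (2.8, 7.7) to (4.5, 5.8), a distance of √(1.7² + 1.9²) ≈ 2.5.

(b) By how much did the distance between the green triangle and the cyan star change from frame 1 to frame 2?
-1.2

Distance in frame 1: 9.0. Distance in frame 2: 7.8.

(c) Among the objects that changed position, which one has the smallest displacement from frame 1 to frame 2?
the green triangle

(moved 0.8)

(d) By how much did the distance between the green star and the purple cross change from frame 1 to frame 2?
-2.9

Distance in frame 1: 6.6. Distance in frame 2: 3.7.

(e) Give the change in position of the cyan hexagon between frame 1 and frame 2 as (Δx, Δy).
(-2.3, -0.2)

The cyan hexagon was at (8.9, 3.1) in frame 1 and (6.6, 2.9) in frame 2.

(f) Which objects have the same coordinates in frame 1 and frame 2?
the brown square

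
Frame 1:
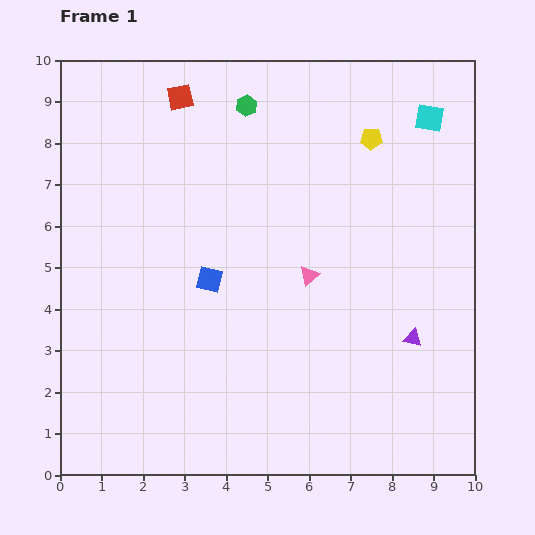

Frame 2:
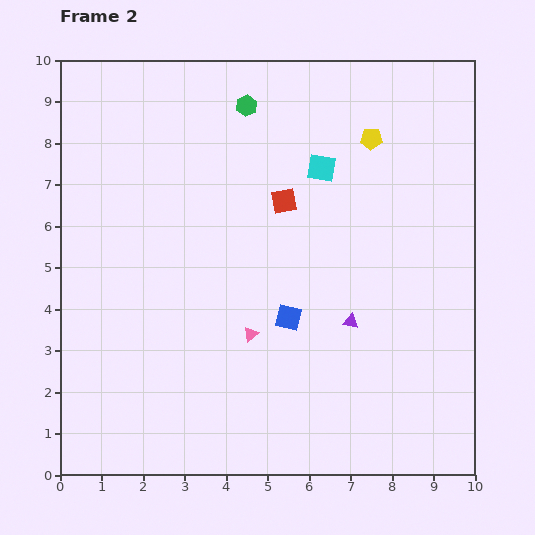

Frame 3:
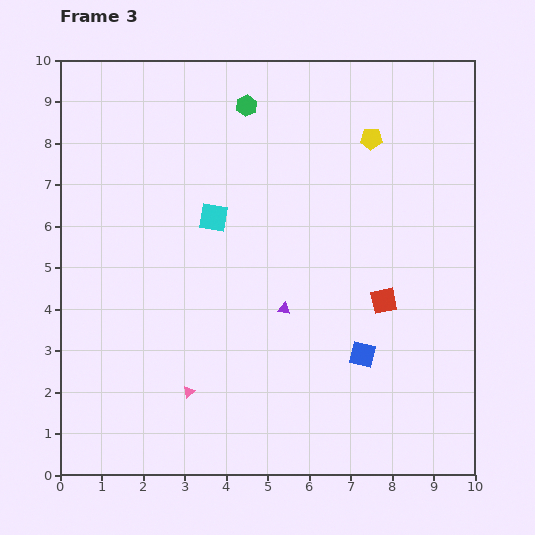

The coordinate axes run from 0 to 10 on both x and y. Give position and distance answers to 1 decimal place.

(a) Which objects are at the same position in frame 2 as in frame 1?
the yellow pentagon, the green hexagon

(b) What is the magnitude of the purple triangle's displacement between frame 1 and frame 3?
3.2

The purple triangle moved from (8.5, 3.3) to (5.4, 4.0), a distance of √(3.1² + 0.7²) ≈ 3.2.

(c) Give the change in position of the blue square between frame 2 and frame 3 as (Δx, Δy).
(1.8, -0.9)

The blue square was at (5.5, 3.8) in frame 2 and (7.3, 2.9) in frame 3.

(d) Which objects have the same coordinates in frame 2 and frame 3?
the yellow pentagon, the green hexagon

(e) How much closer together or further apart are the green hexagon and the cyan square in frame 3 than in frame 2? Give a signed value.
+0.5

Distance in frame 2: 2.3. Distance in frame 3: 2.8.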